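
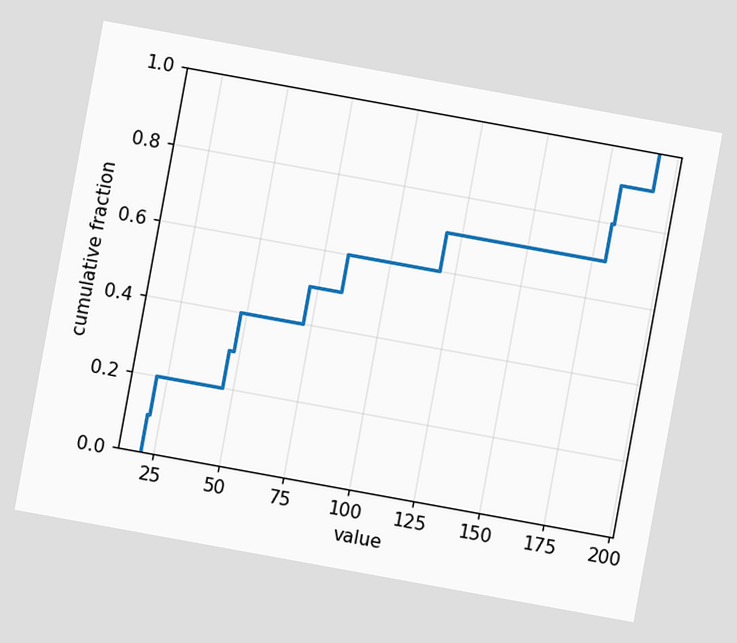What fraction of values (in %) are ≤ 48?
40%

The chart is tilted about 10° clockwise. At x=48 the ECDF step is at 40%.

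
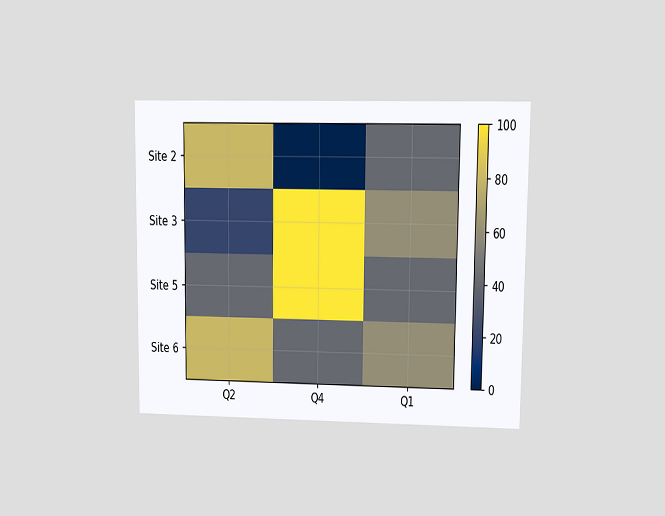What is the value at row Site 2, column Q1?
The chart is viewed at a slight angle. Matching cell (Site 2, Q1) against the colorbar gives 40.

40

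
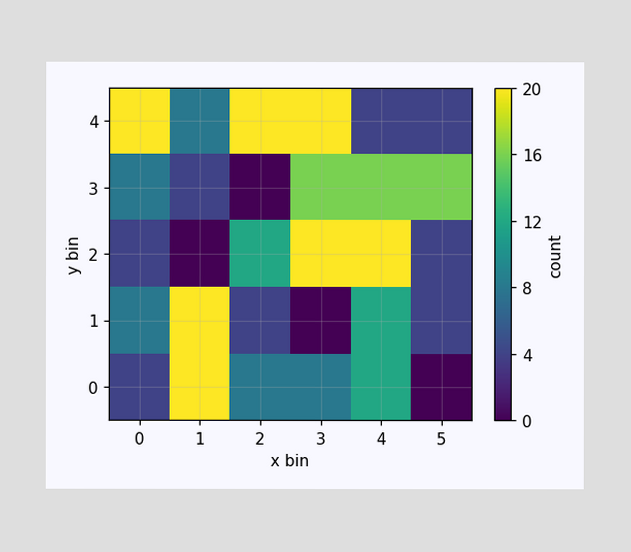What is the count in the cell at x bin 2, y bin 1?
4

Matching the cell (2, 1) against the colorbar gives 4.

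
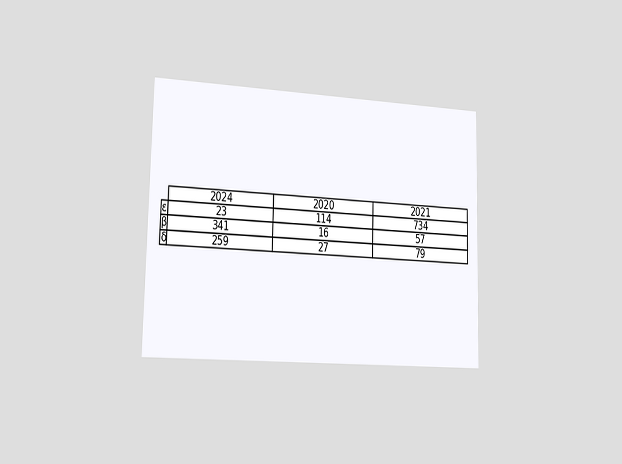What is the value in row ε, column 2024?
The chart is viewed slightly from the left. The (ε, 2024) cell reads 23.

23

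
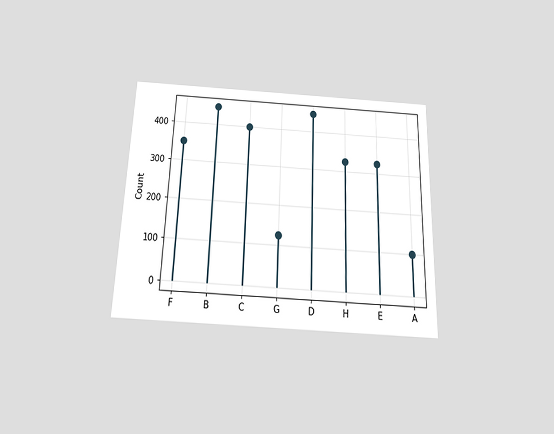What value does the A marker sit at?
100

The chart is viewed slightly from below. The A marker sits at 100.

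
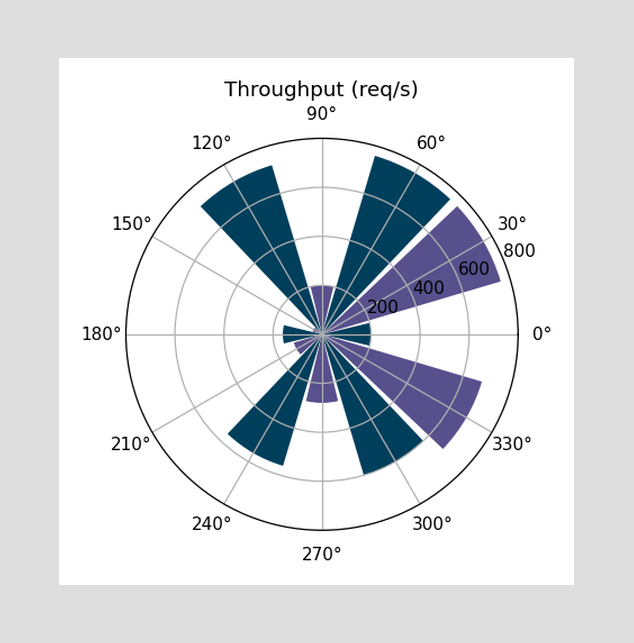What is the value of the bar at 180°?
The bar at 180° reaches 160req/s on the radial axis.

160req/s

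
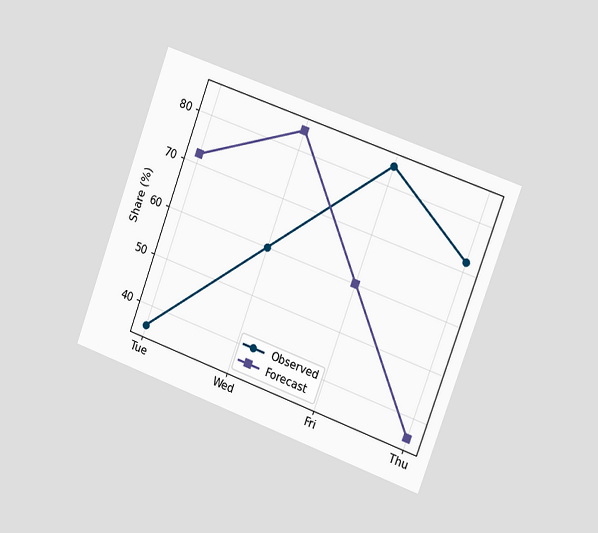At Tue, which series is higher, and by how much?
The chart is tilted about 20° clockwise and viewed slightly from the right. At Tue, Forecast sits above the other line by 36%.

Forecast, by 36%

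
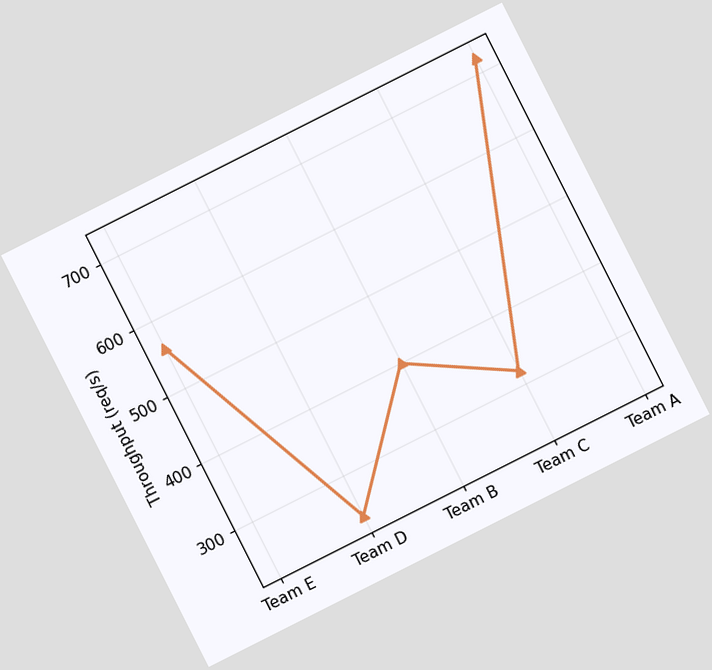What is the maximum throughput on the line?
720req/s

The chart is tilted about 27° counter-clockwise. The highest point is at Team A, and reading across to the y-axis gives 720req/s.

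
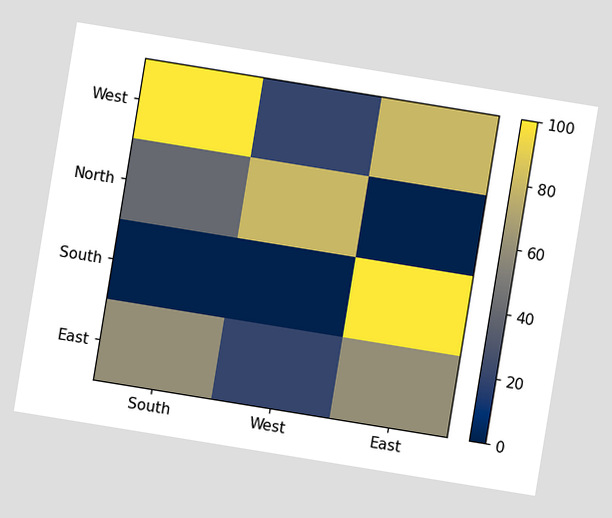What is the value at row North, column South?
40

The chart is tilted about 9° clockwise. Matching cell (North, South) against the colorbar gives 40.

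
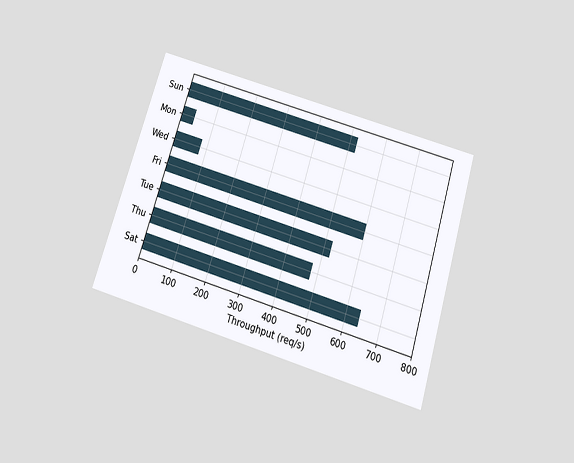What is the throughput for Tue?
520req/s

The chart is tilted about 17° clockwise and viewed slightly from below. Reading along the chart's x-axis, the Tue bar reaches 520req/s.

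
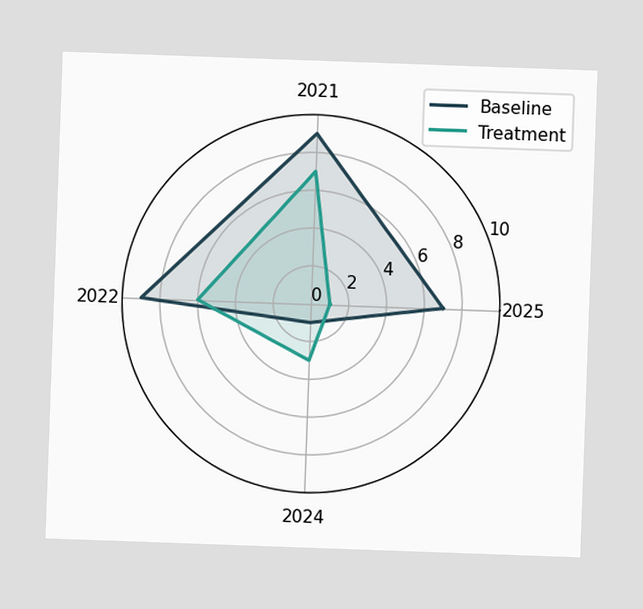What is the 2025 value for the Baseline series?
7

The chart is tilted about 2° clockwise. On the 2025 axis, Baseline reaches 7.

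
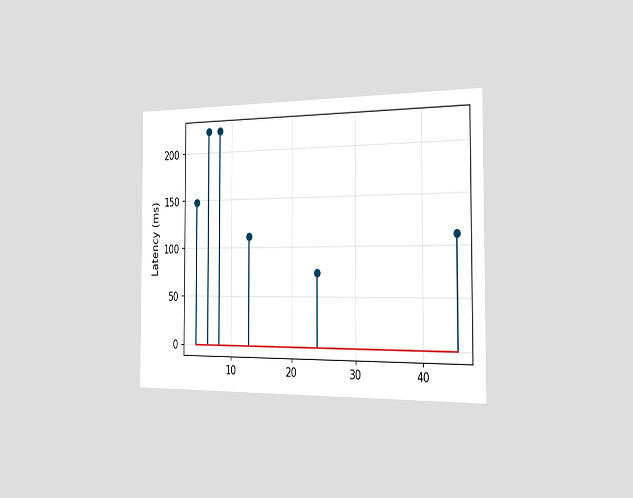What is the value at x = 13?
The chart is viewed slightly from the right. The stem at x=13 reaches 111ms.

111ms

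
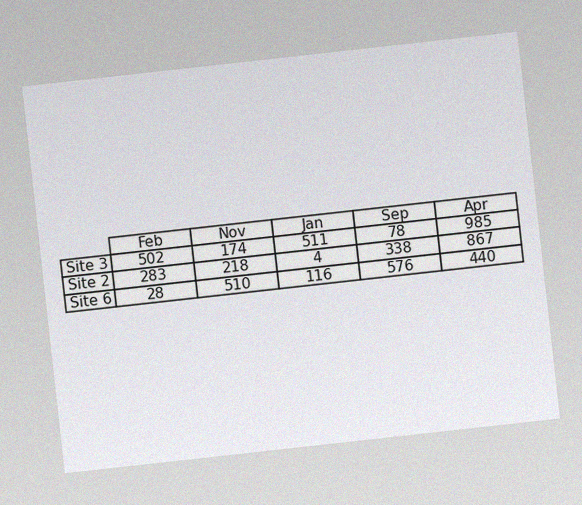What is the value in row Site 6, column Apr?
The chart is tilted about 6° counter-clockwise, with some photo noise. The (Site 6, Apr) cell reads 440.

440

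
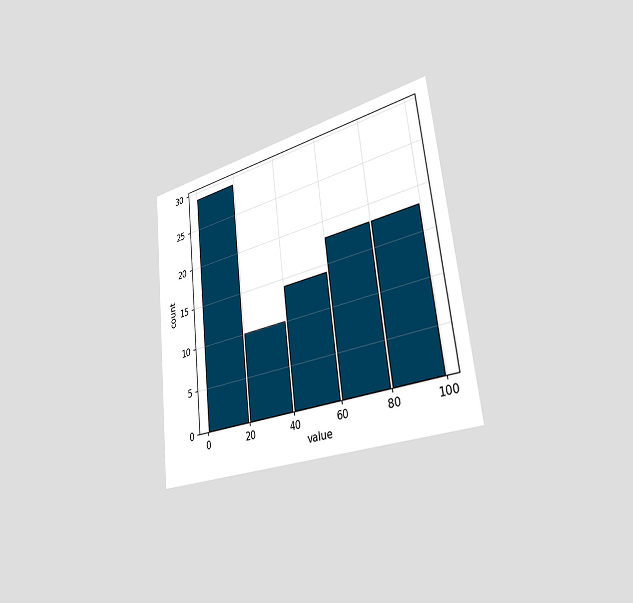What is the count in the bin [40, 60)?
The chart is tilted about 6° counter-clockwise and viewed slightly from the right. The [40, 60) bin has height 14.

14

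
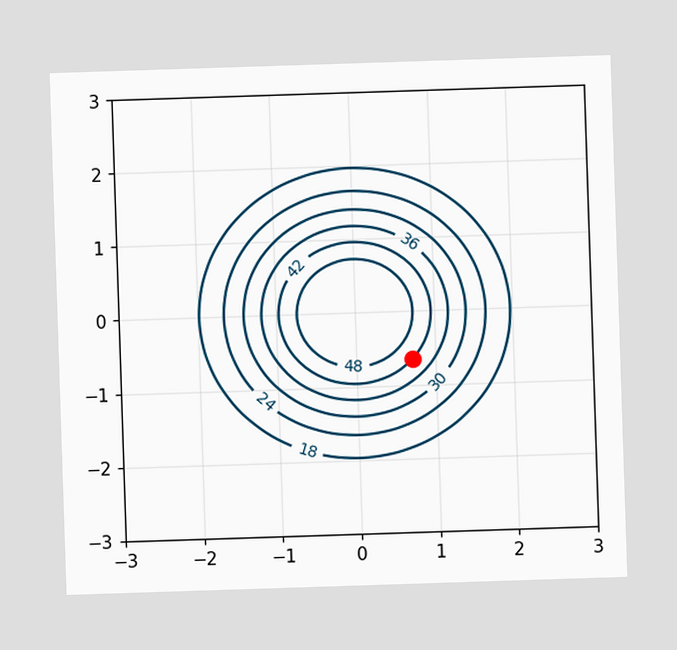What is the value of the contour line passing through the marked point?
The marked point sits on the contour labelled 42.

42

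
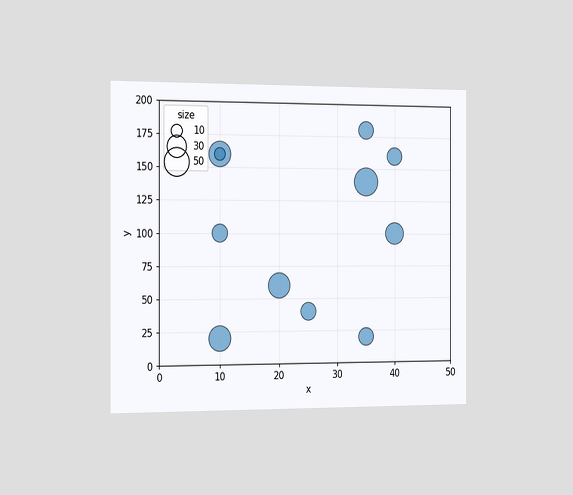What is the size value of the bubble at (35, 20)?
The chart is viewed slightly from the left. Matching the bubble at (35, 20) against the size legend gives 20.

20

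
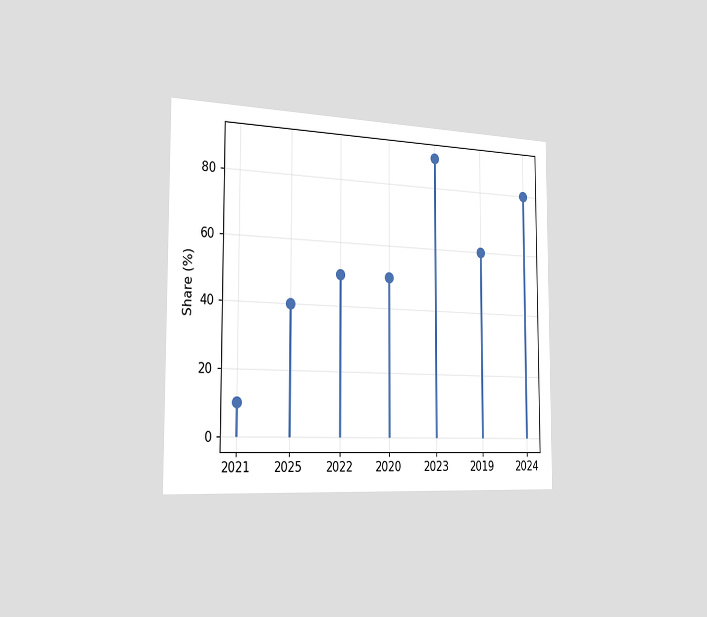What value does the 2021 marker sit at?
The chart is viewed slightly from the left. The 2021 marker sits at 10%.

10%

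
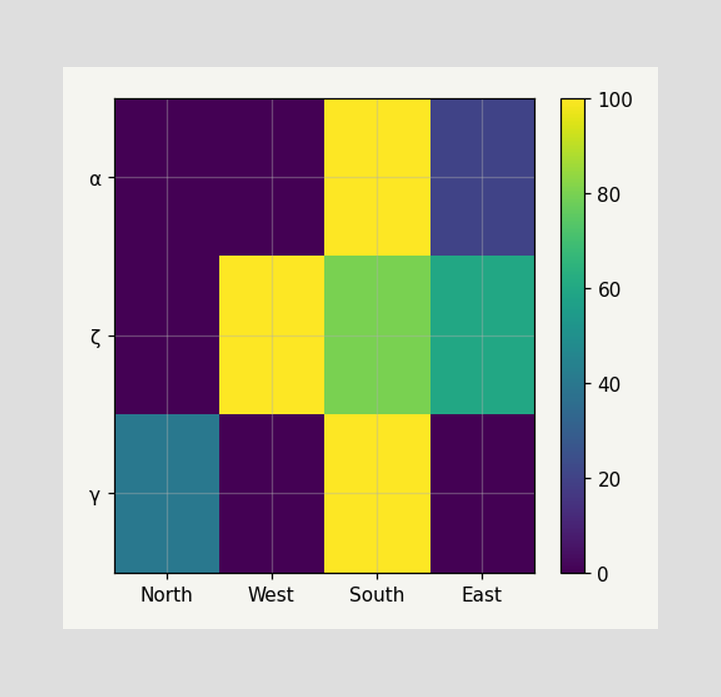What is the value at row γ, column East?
Matching cell (γ, East) against the colorbar gives 0.

0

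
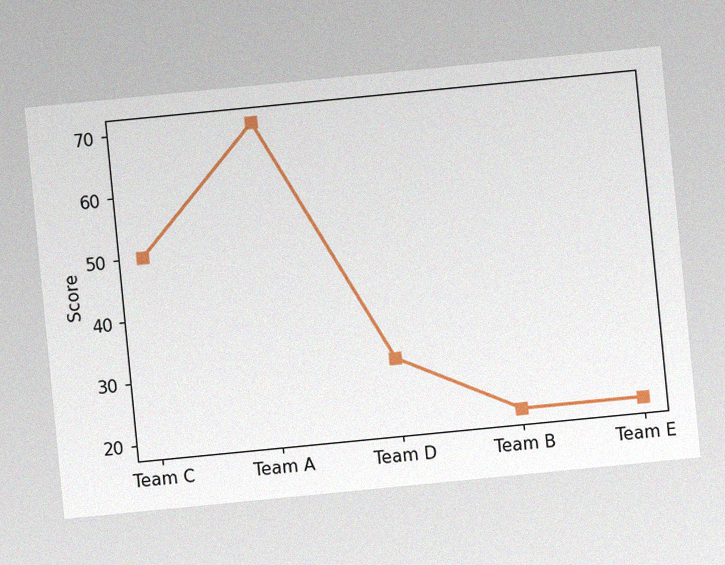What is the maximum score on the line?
The chart is tilted about 6° counter-clockwise, with some photo noise. The highest point is at Team A, and reading across to the y-axis gives 70.

70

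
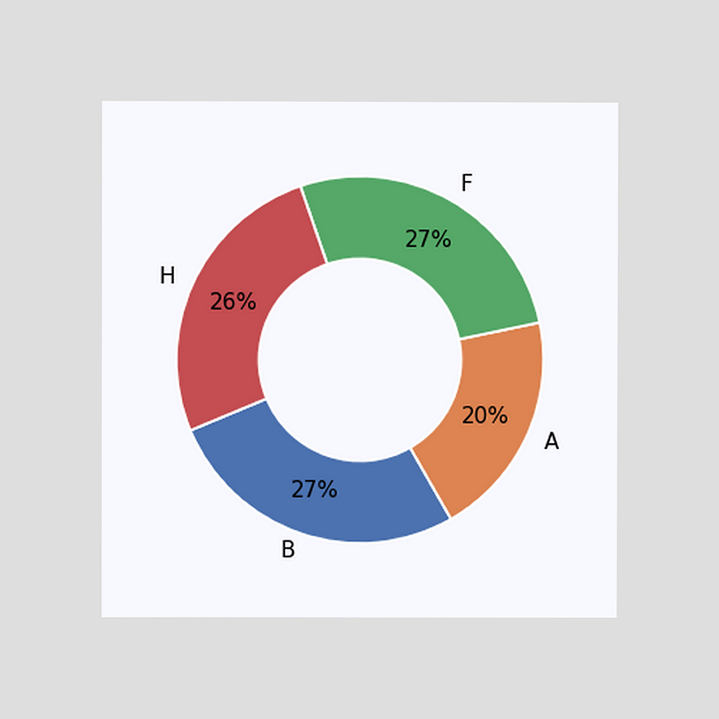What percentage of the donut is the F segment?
The chart is viewed at a slight angle. The F segment takes up 27% of the ring.

27%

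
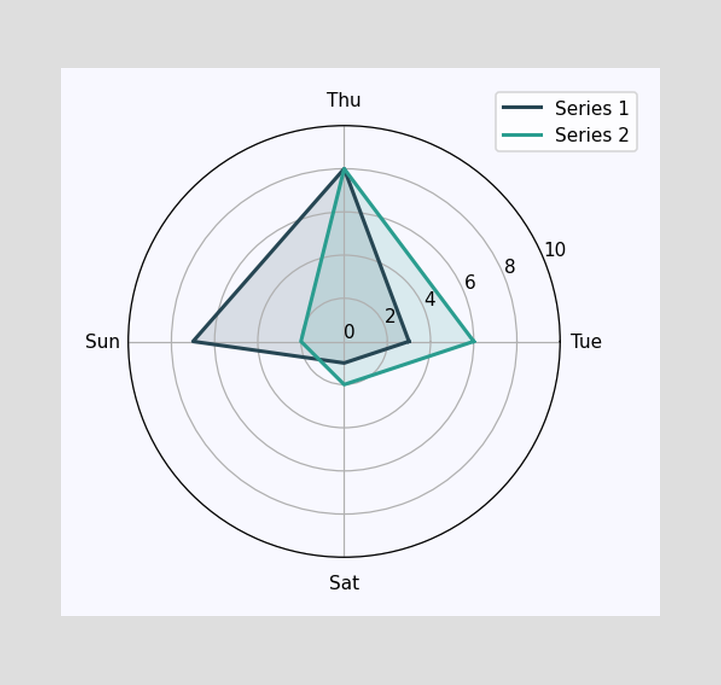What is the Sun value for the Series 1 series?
On the Sun axis, Series 1 reaches 7.

7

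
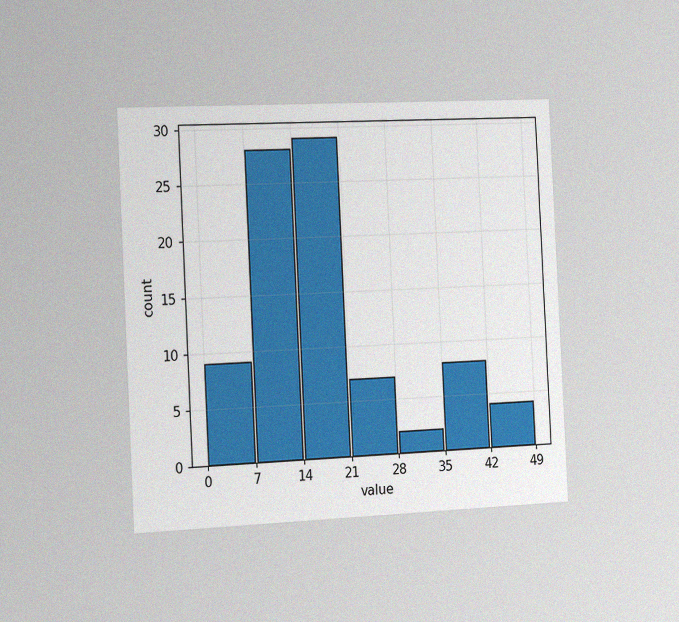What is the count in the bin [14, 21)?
The chart is tilted about 3° counter-clockwise and viewed slightly from the left, with some photo noise. The [14, 21) bin has height 29.

29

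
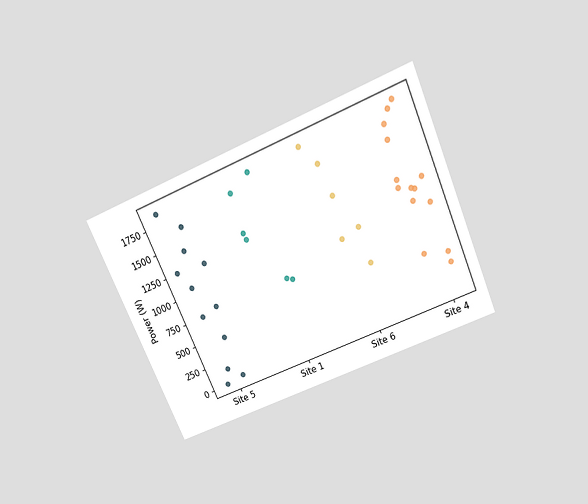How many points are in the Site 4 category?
14

The chart is tilted about 24° counter-clockwise and viewed slightly from above. Counting the markers in the Site 4 column gives 14.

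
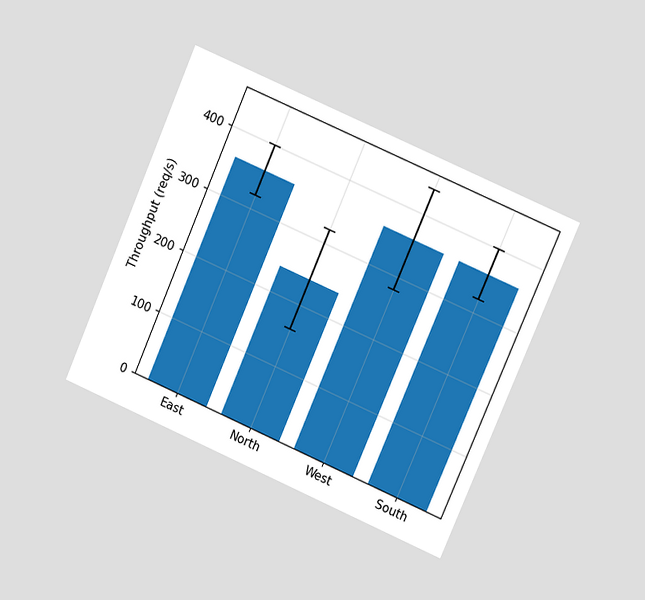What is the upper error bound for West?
440req/s

The chart is tilted about 23° clockwise and viewed at a slight angle. The West bar's upper whisker reaches 440req/s.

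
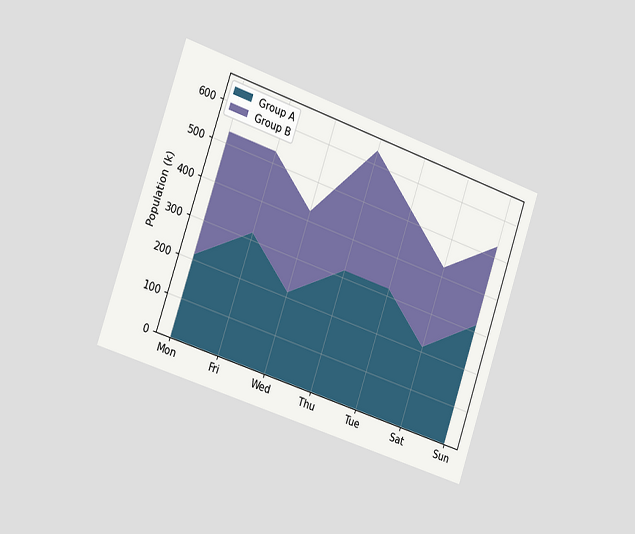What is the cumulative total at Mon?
530k

The chart is tilted about 19° clockwise and viewed slightly from the left. The stacked total at Mon reaches 530k.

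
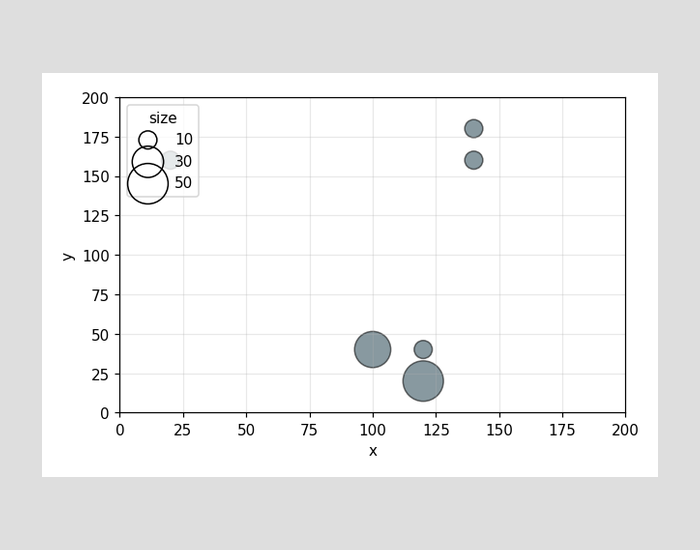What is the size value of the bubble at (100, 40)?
40

Matching the bubble at (100, 40) against the size legend gives 40.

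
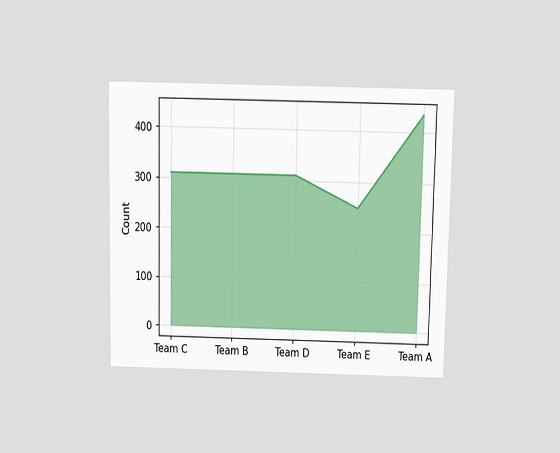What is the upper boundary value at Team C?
The chart is viewed slightly from above. At Team C the upper boundary is at 310.

310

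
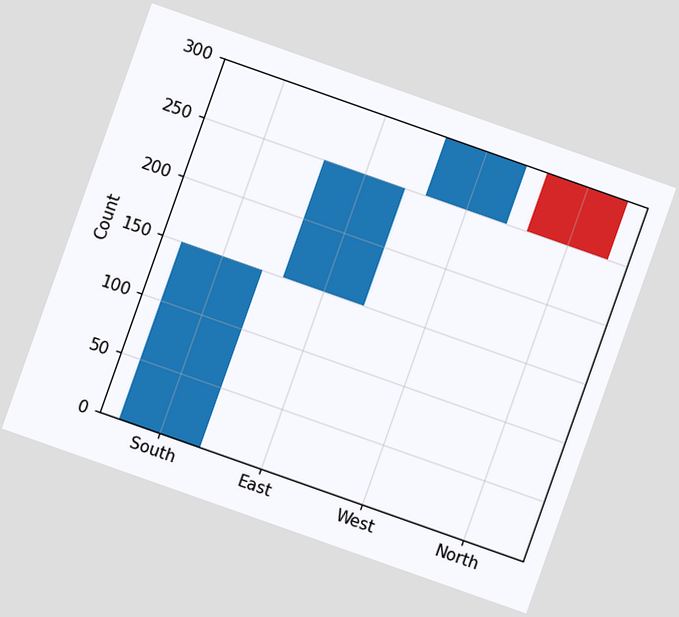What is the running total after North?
250

The chart is tilted about 19° clockwise. After North the running total reaches 250.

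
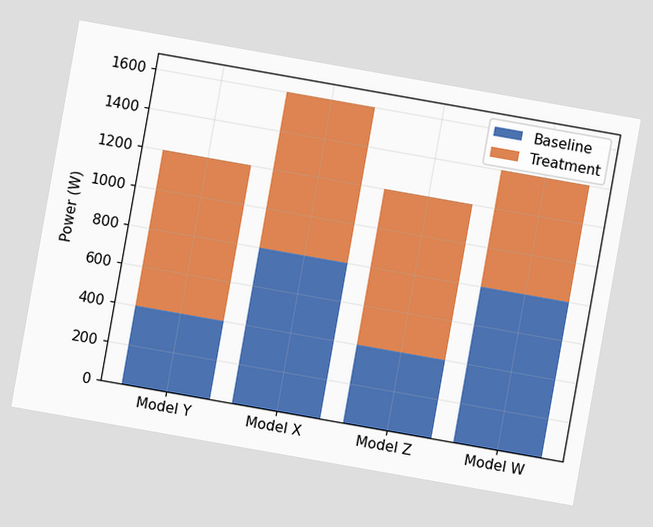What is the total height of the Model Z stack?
1200W

The chart is tilted about 10° clockwise. The Model Z stack's top reaches 1200W on the y-axis.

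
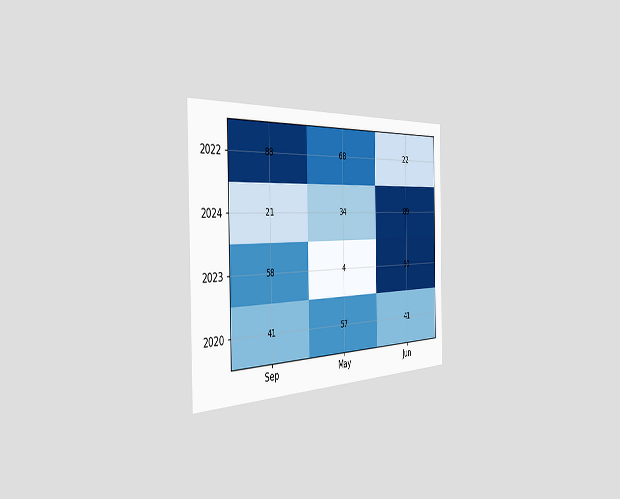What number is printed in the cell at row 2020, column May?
The chart is viewed slightly from the left. The (2020, May) cell reads 57.

57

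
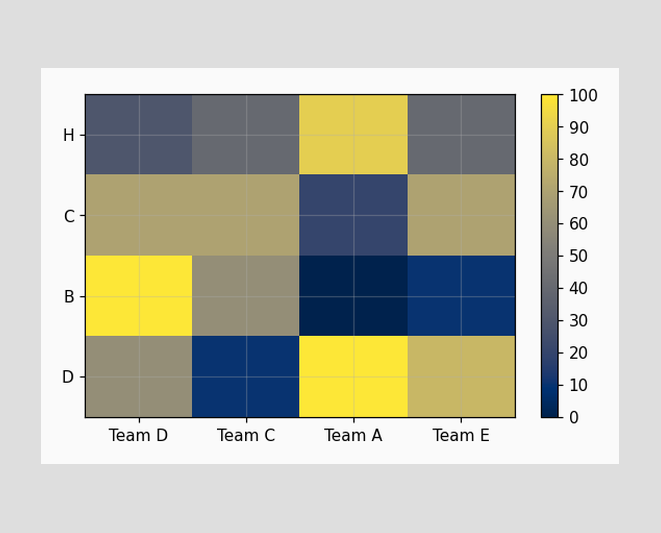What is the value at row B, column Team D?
Matching cell (B, Team D) against the colorbar gives 100.

100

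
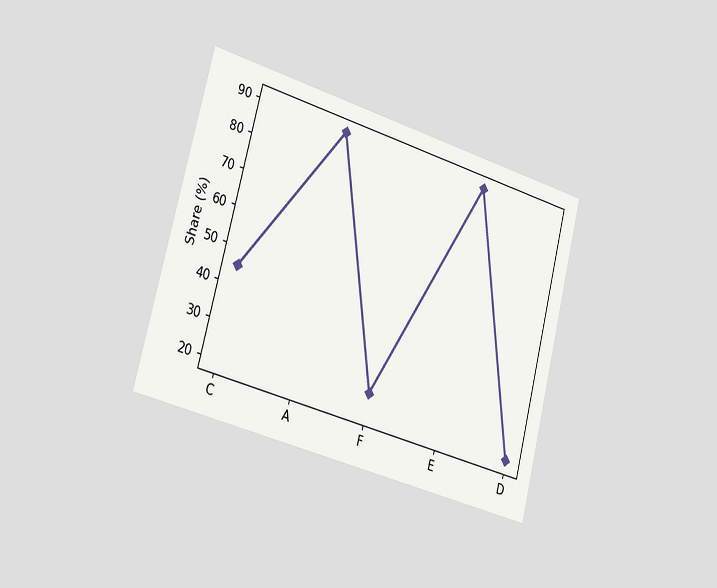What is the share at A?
90%

The chart is tilted about 15° clockwise and viewed slightly from the left. At A, the line is at 90%.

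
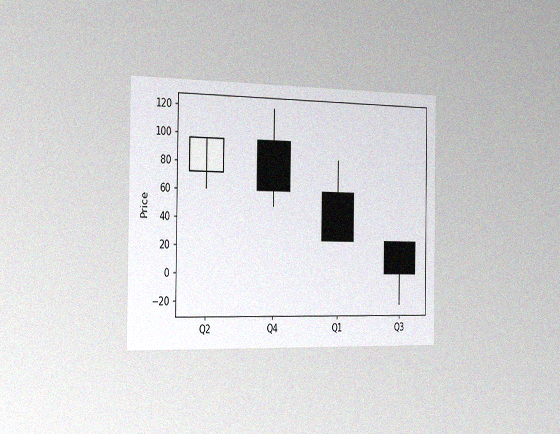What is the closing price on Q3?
The chart is viewed slightly from the left, with some photo noise. The Q3 candle closes at 0.

0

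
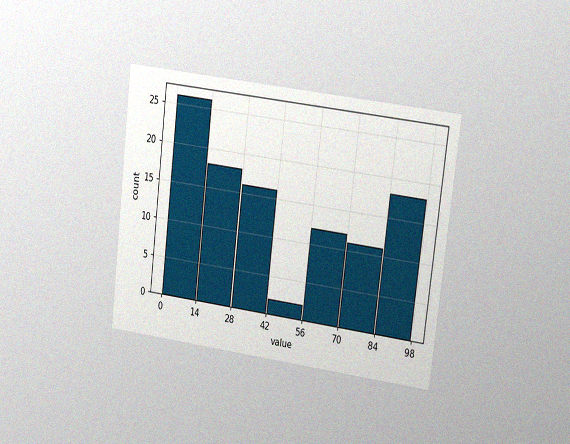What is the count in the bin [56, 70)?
12

The chart is tilted about 7° clockwise and viewed at a slight angle, with some photo noise. The [56, 70) bin has height 12.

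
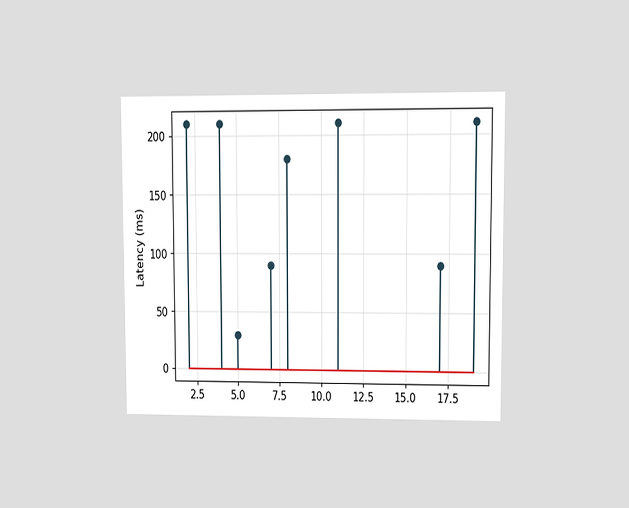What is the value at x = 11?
The chart is viewed at a slight angle. The stem at x=11 reaches 210ms.

210ms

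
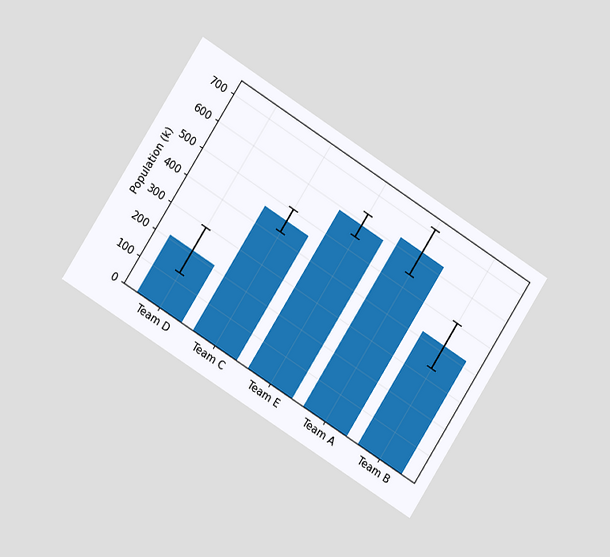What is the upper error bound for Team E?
The chart is tilted about 32° clockwise and viewed slightly from the left. The Team E bar's upper whisker reaches 630k.

630k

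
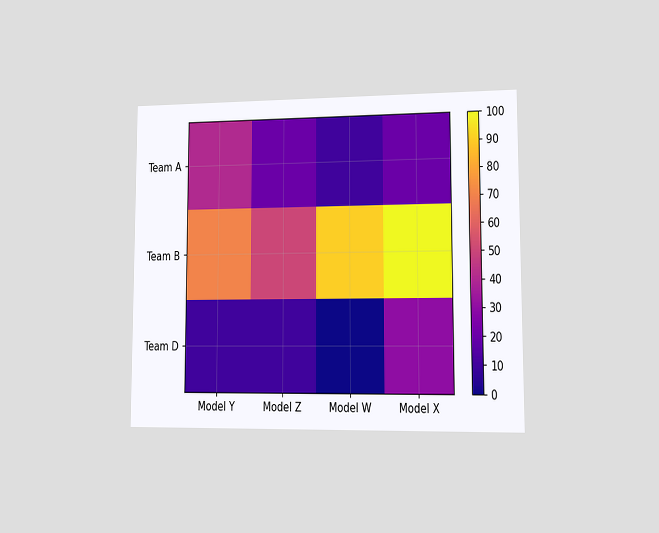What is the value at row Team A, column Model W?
10

The chart is viewed at a slight angle. Matching cell (Team A, Model W) against the colorbar gives 10.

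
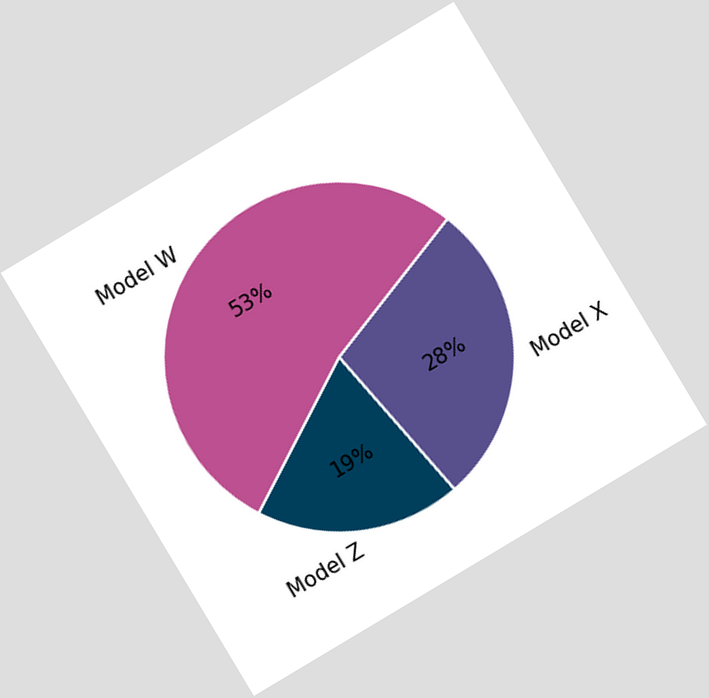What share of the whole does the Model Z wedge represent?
The chart is tilted about 31° counter-clockwise. The Model Z slice takes up 19% of the pie.

19%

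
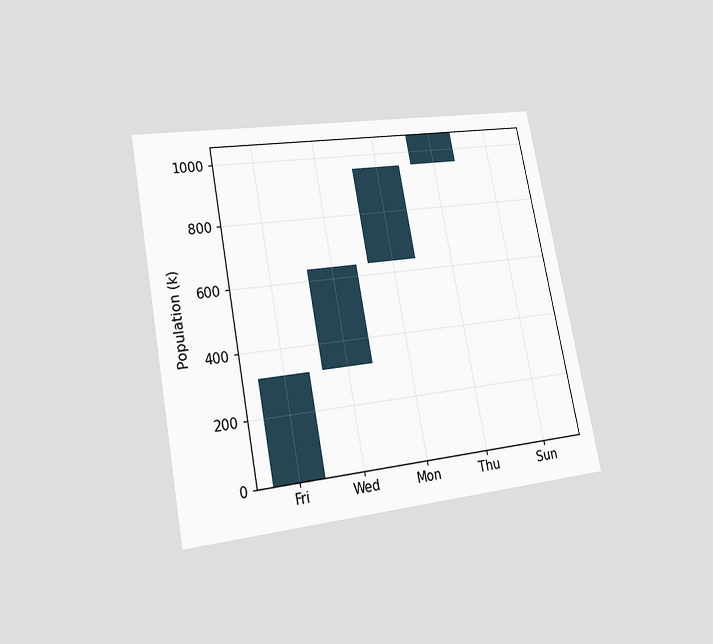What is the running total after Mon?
954k

The chart is tilted about 11° counter-clockwise and viewed at a slight angle. After Mon the running total reaches 954k.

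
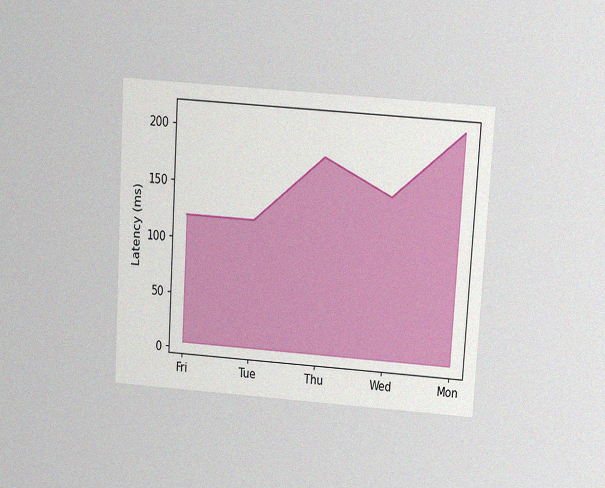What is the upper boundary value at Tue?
120ms

The chart is tilted about 4° clockwise and viewed slightly from above, with some photo noise. At Tue the upper boundary is at 120ms.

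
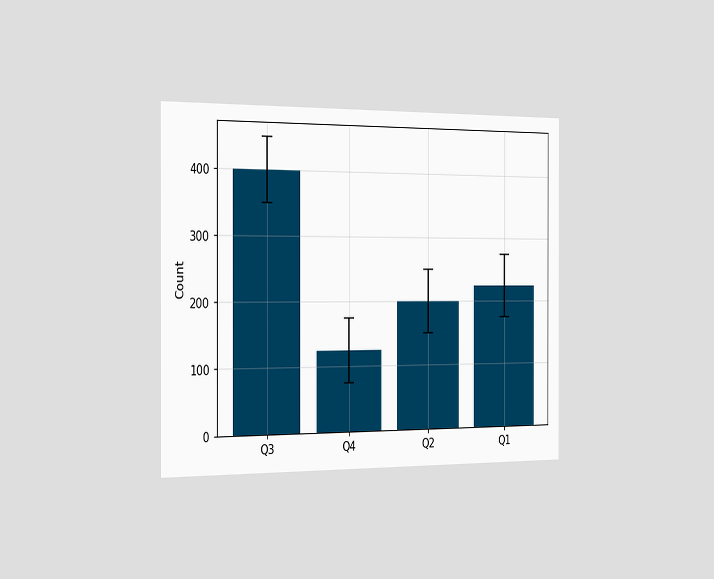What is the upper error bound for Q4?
The chart is viewed slightly from the left. The Q4 bar's upper whisker reaches 175.

175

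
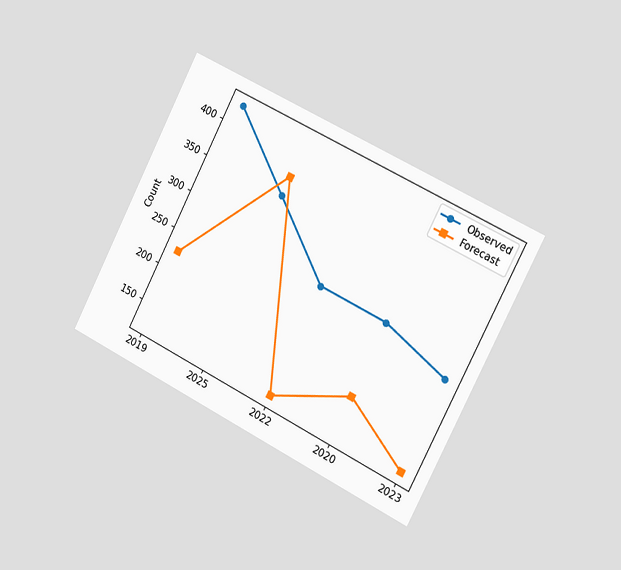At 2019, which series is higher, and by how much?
The chart is tilted about 27° clockwise and viewed slightly from the right. At 2019, Observed sits above the other line by 200.

Observed, by 200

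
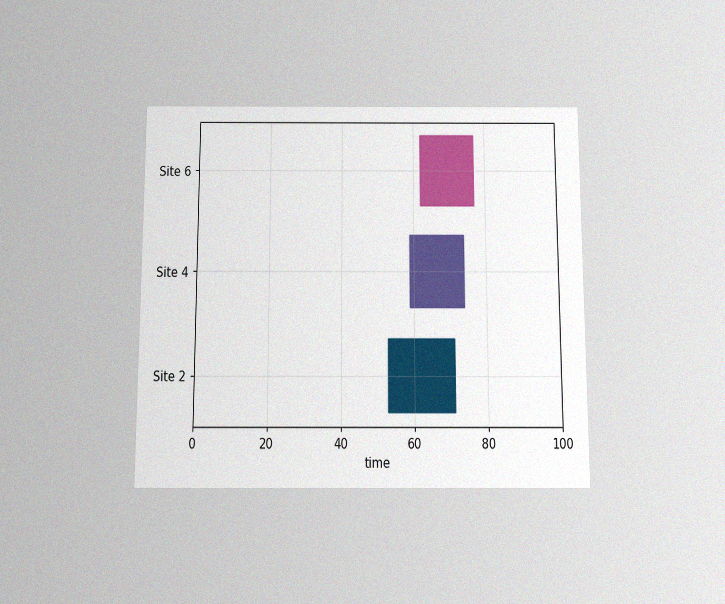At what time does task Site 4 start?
The chart is viewed slightly from below, with some photo noise. The Site 4 bar begins at t=59.

59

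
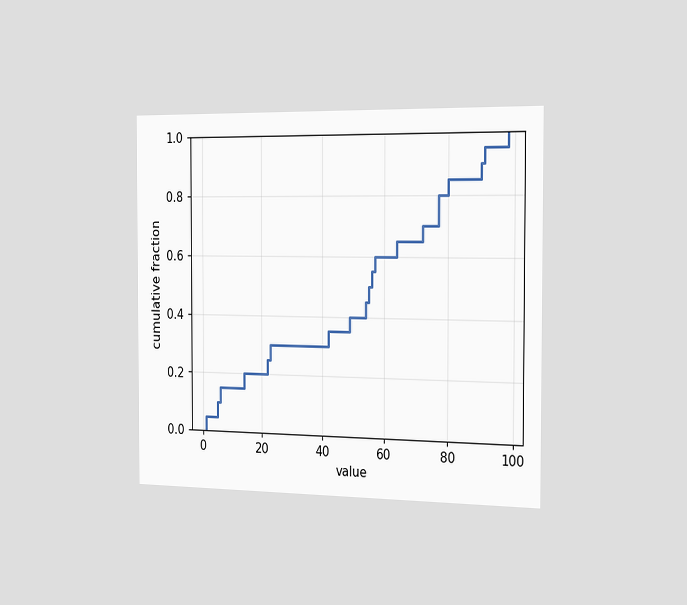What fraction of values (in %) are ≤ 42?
35%

The chart is viewed slightly from the right. At x=42 the ECDF step is at 35%.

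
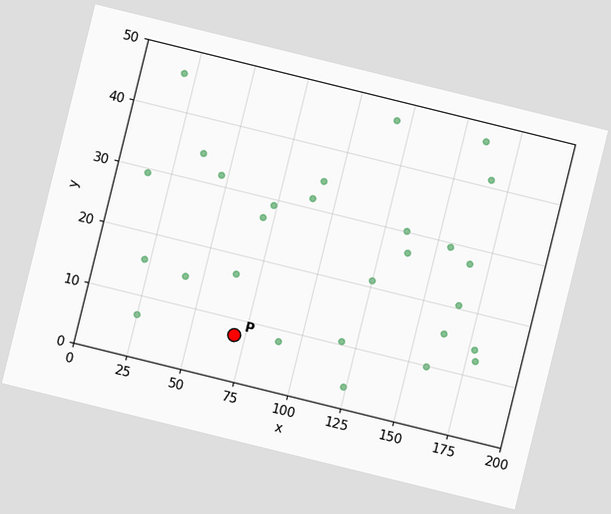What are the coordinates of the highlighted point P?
The chart is tilted about 14° clockwise. Following the gridlines from P to each axis, P sits at (70, 7.5).

(70, 7.5)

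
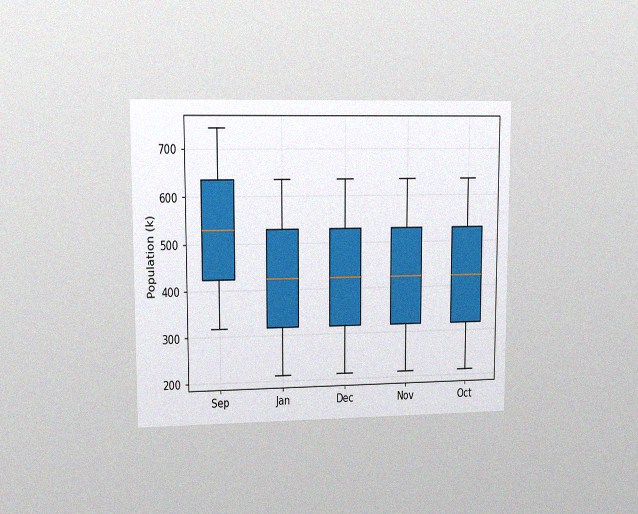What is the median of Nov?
424k

The chart is viewed at a slight angle, with some photo noise. The median line in the Nov box sits at 424k.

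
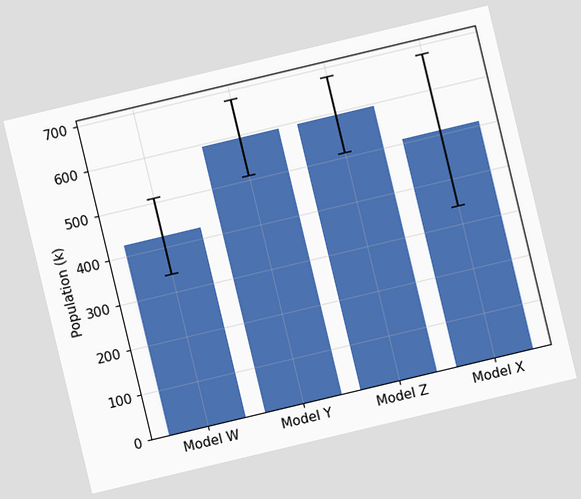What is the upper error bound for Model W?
510k

The chart is tilted about 13° counter-clockwise. The Model W bar's upper whisker reaches 510k.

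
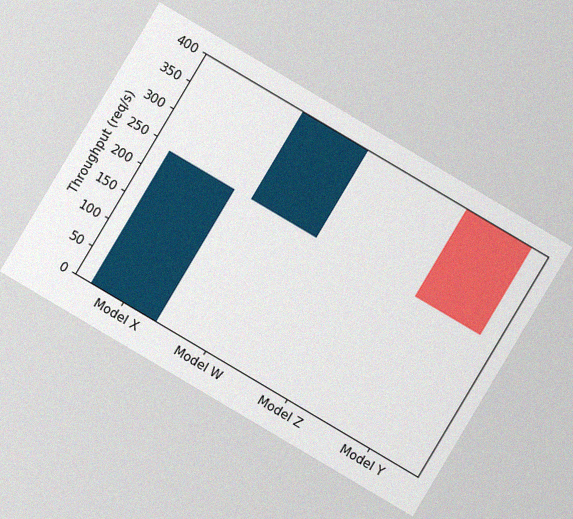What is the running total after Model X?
The chart is tilted about 31° clockwise, with some photo noise. After Model X the running total reaches 240req/s.

240req/s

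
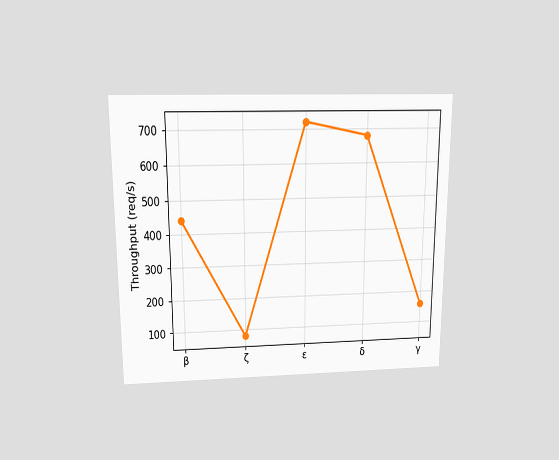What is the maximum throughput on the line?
The chart is viewed slightly from above. The highest point is at ε, and reading across to the y-axis gives 720req/s.

720req/s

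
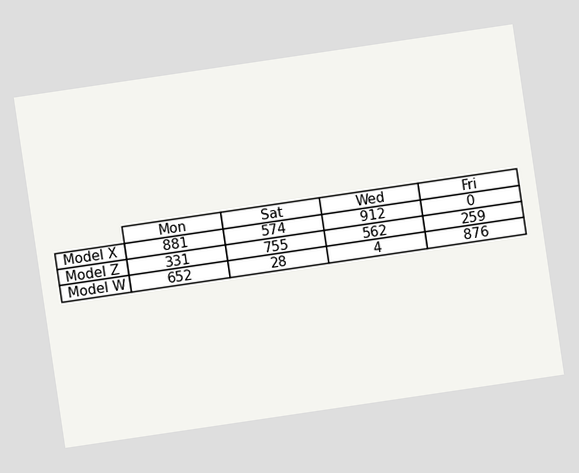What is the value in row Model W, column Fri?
The chart is tilted about 8° counter-clockwise. The (Model W, Fri) cell reads 876.

876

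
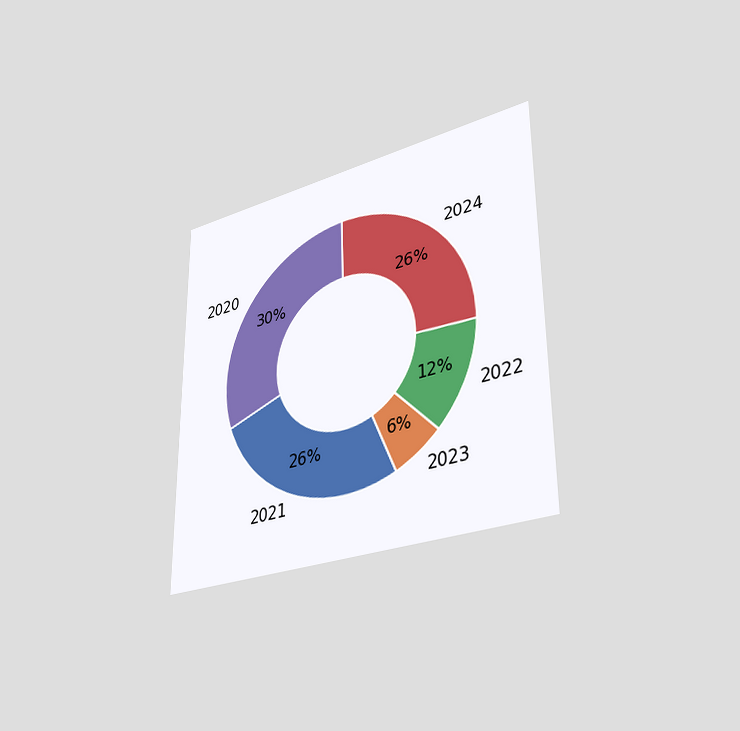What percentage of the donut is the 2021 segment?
26%

The chart is viewed slightly from the right. The 2021 segment takes up 26% of the ring.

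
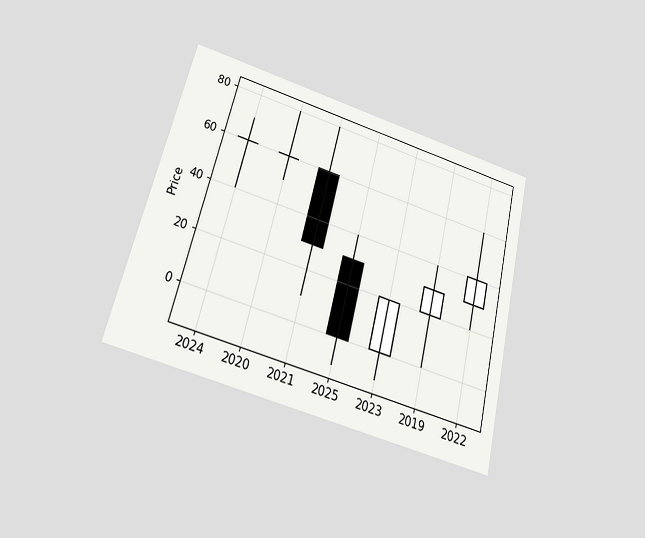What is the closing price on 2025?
0

The chart is tilted about 14° clockwise and viewed slightly from below. The 2025 candle closes at 0.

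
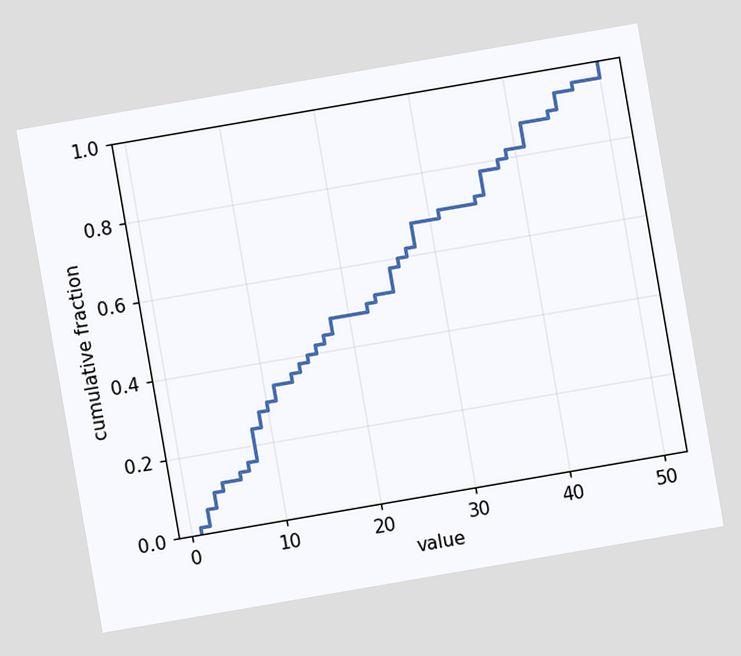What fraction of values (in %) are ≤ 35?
The chart is tilted about 10° counter-clockwise. At x=35 the ECDF step is at 72%.

72%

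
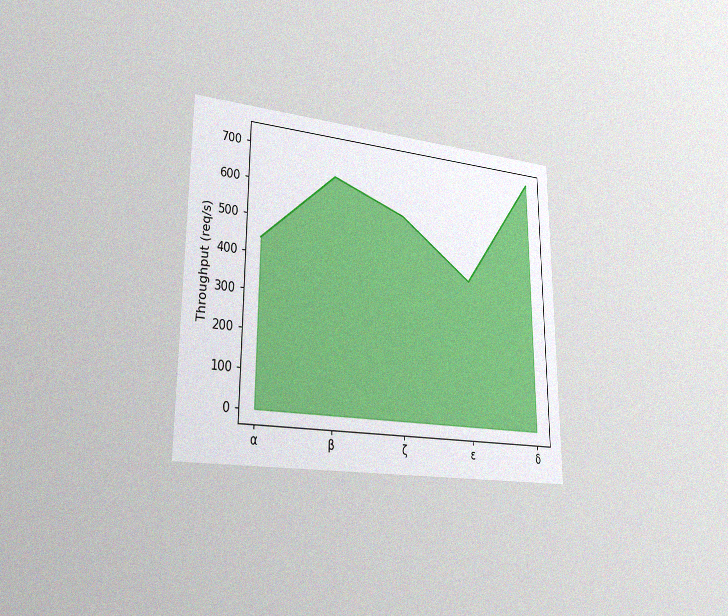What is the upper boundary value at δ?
720req/s

The chart is viewed slightly from the left, with some photo noise. At δ the upper boundary is at 720req/s.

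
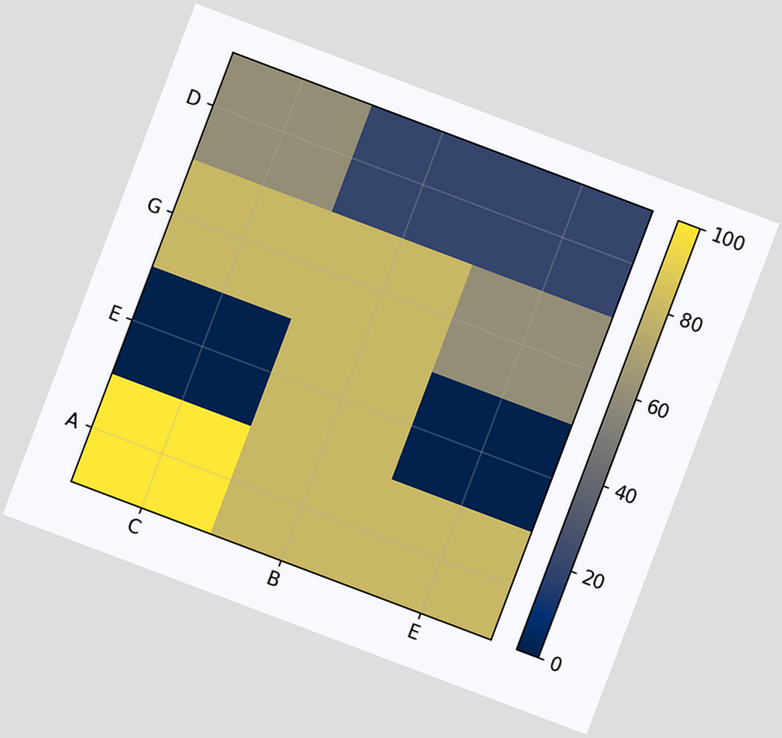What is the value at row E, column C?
The chart is tilted about 21° clockwise. Matching cell (E, C) against the colorbar gives 0.

0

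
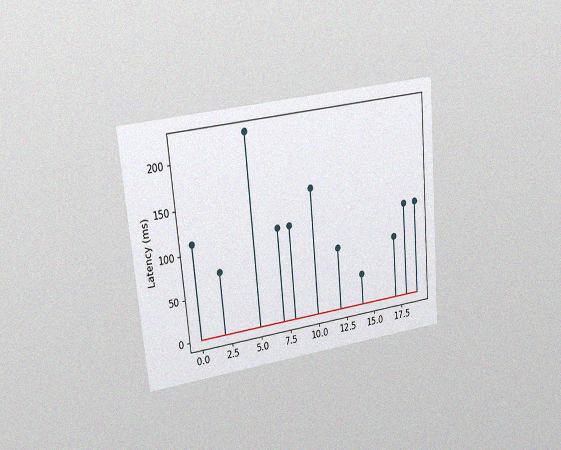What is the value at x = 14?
The chart is tilted about 5° counter-clockwise and viewed at a slight angle, with some photo noise. The stem at x=14 reaches 37ms.

37ms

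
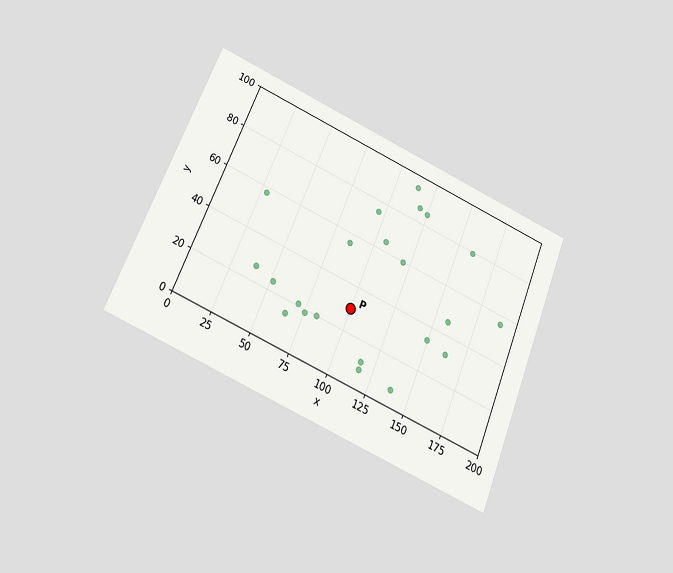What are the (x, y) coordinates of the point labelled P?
(100, 30)

The chart is tilted about 23° clockwise and viewed slightly from below. Following the gridlines from P to each axis, P sits at (100, 30).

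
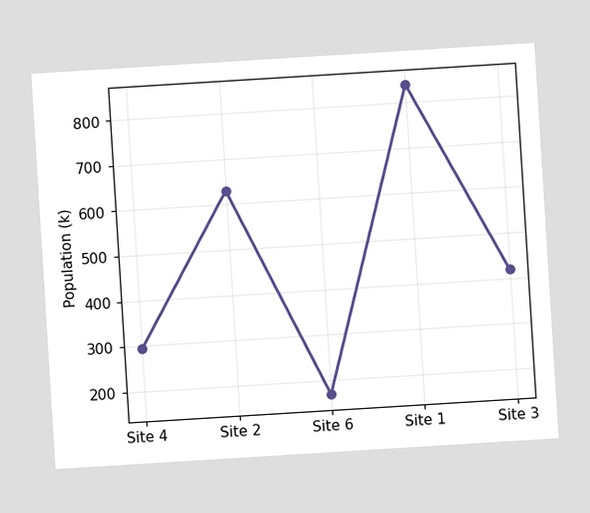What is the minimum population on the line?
The chart is tilted about 4° counter-clockwise. The lowest point is at Site 6, and reading across to the y-axis gives 168k.

168k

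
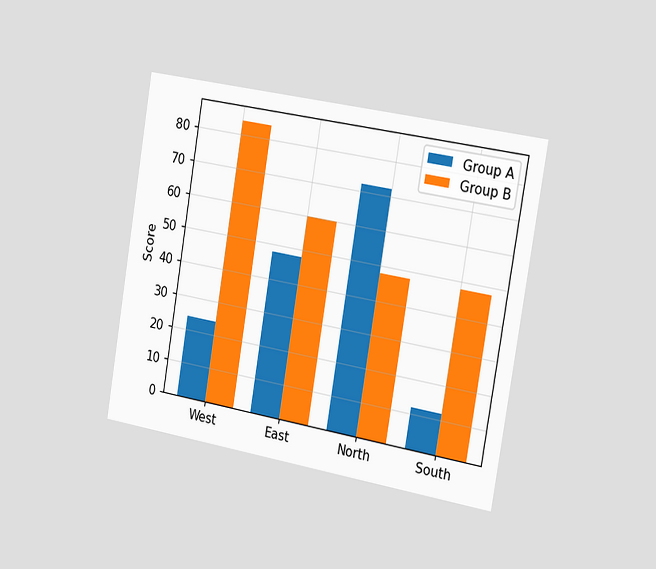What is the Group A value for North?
The chart is tilted about 9° clockwise and viewed slightly from the right. The Group A bar at North reaches 72 on the y-axis.

72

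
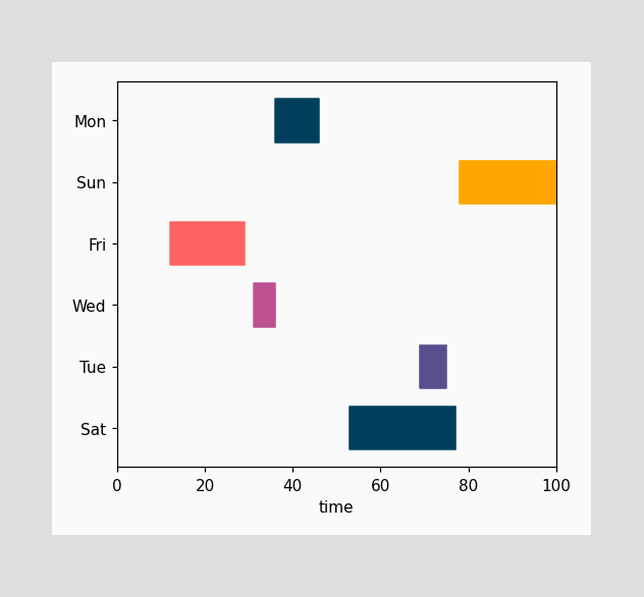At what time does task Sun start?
78

The Sun bar begins at t=78.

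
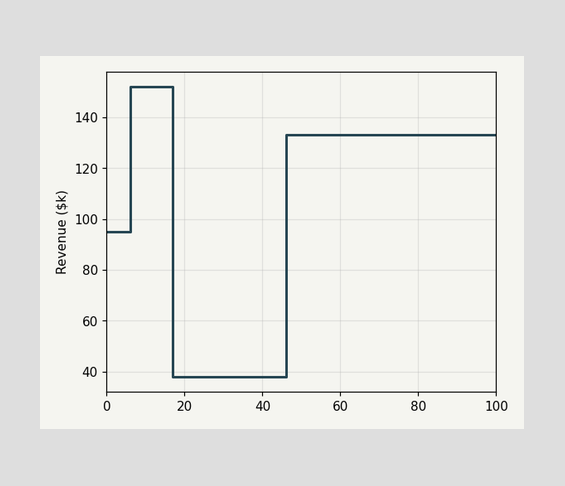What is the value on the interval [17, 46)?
On [17, 46) the step sits at $38k.

$38k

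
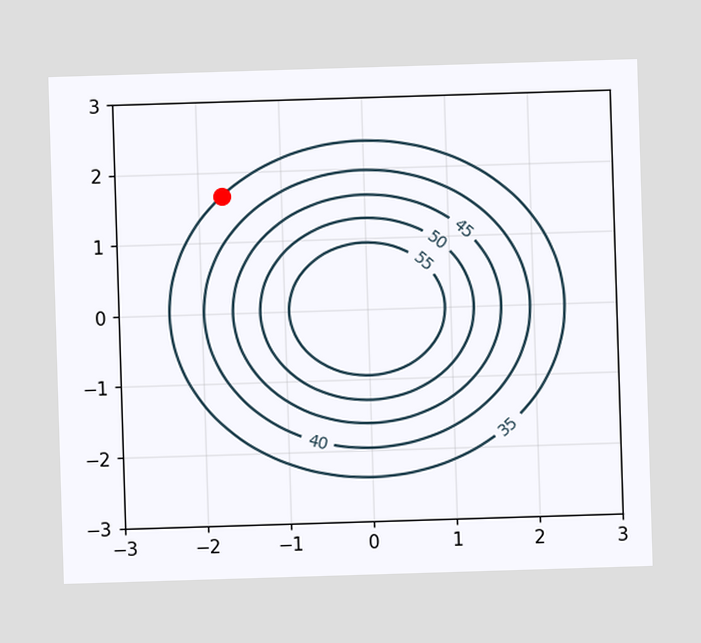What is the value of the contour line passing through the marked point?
The marked point sits on the contour labelled 35.

35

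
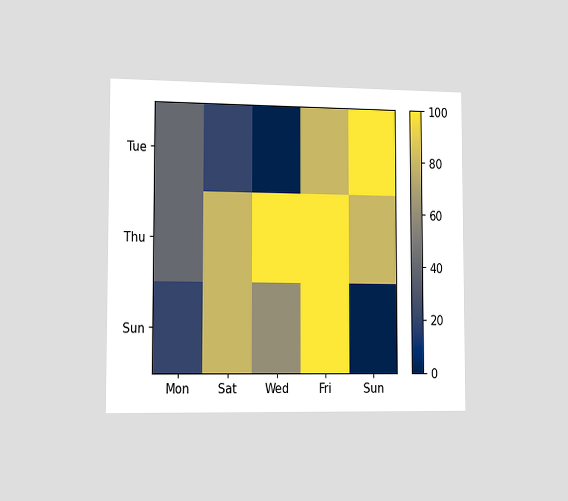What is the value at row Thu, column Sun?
80

The chart is viewed slightly from the left. Matching cell (Thu, Sun) against the colorbar gives 80.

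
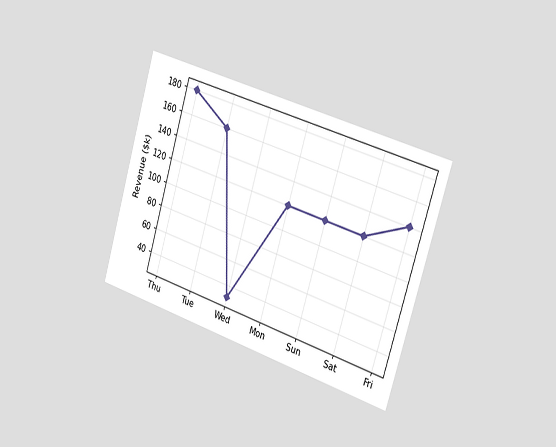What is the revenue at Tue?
The chart is tilted about 17° clockwise and viewed slightly from the right. At Tue, the line is at $160k.

$160k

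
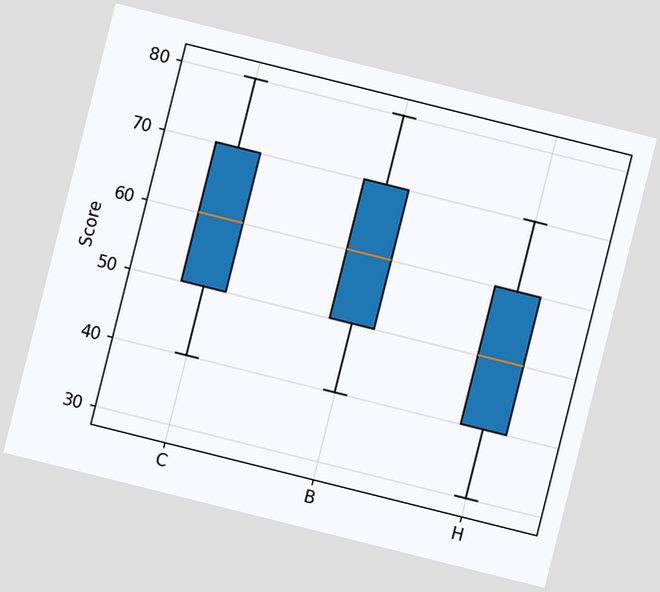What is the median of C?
The chart is tilted about 14° clockwise. The median line in the C box sits at 60.

60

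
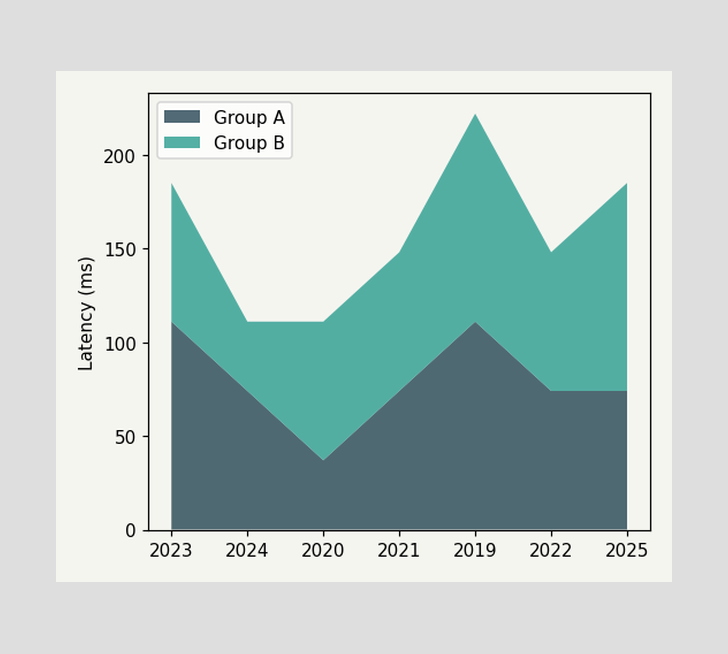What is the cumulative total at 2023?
185ms

The stacked total at 2023 reaches 185ms.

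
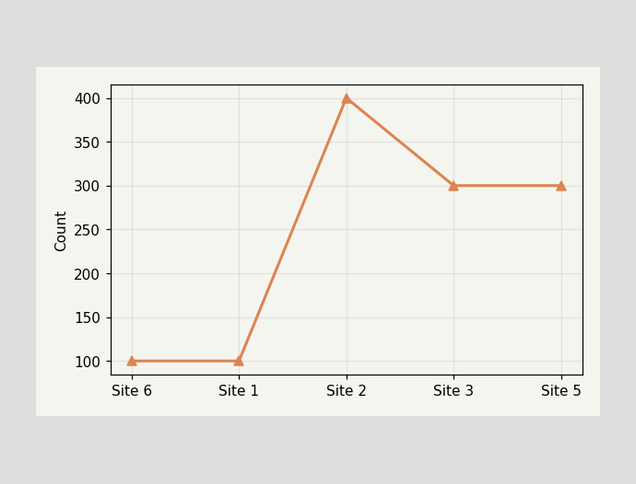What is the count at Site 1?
At Site 1, the line is at 100.

100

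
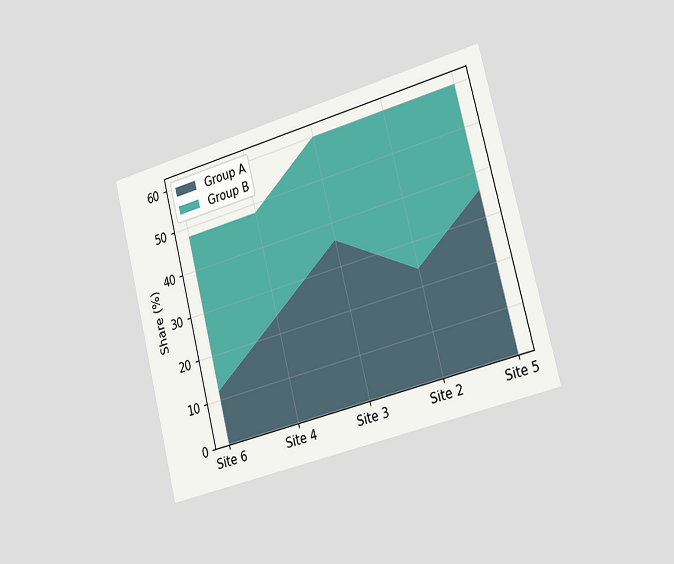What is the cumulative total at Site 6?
The chart is tilted about 15° counter-clockwise and viewed slightly from the right. The stacked total at Site 6 reaches 48%.

48%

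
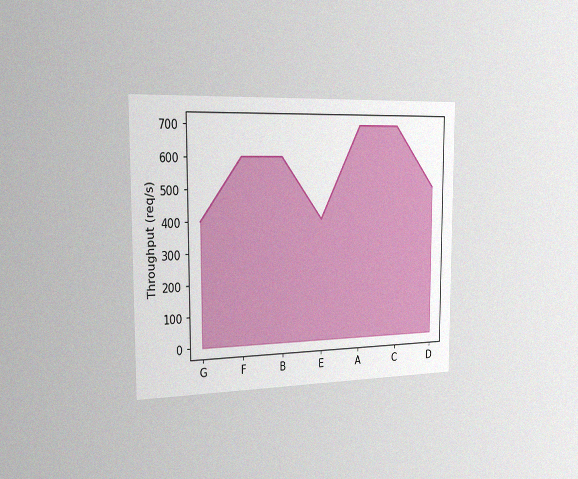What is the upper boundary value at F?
The chart is viewed slightly from the left, with some photo noise. At F the upper boundary is at 600req/s.

600req/s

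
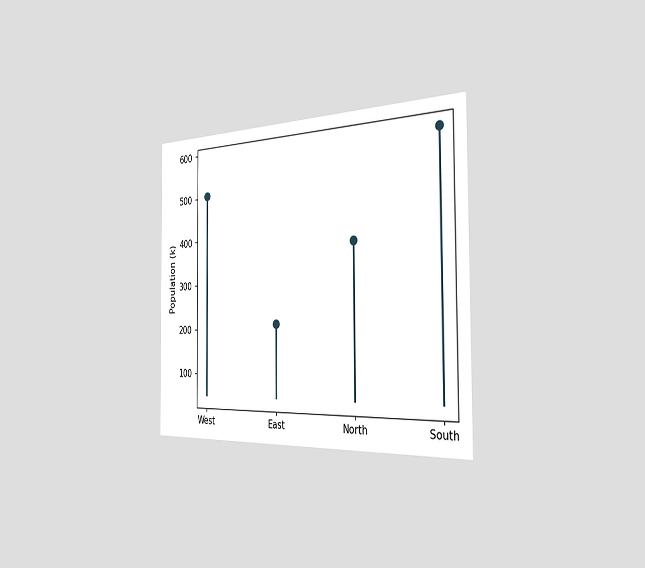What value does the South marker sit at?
The chart is viewed slightly from the right. The South marker sits at 588k.

588k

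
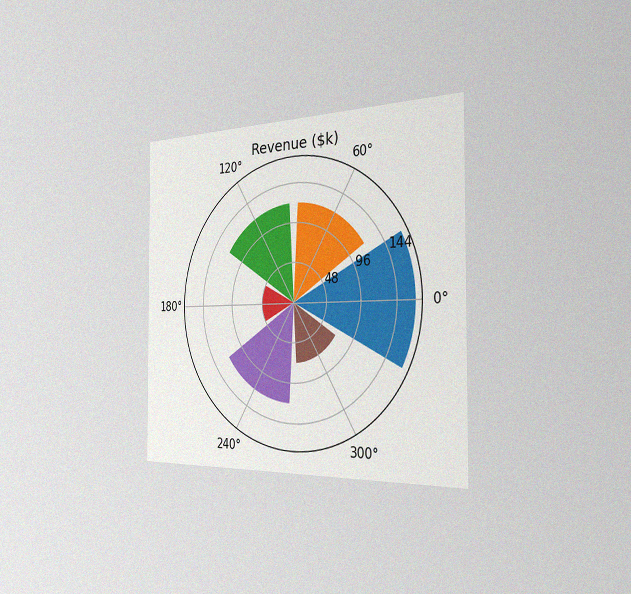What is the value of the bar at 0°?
The chart is viewed slightly from the right, with some photo noise. The bar at 0° reaches $168k on the radial axis.

$168k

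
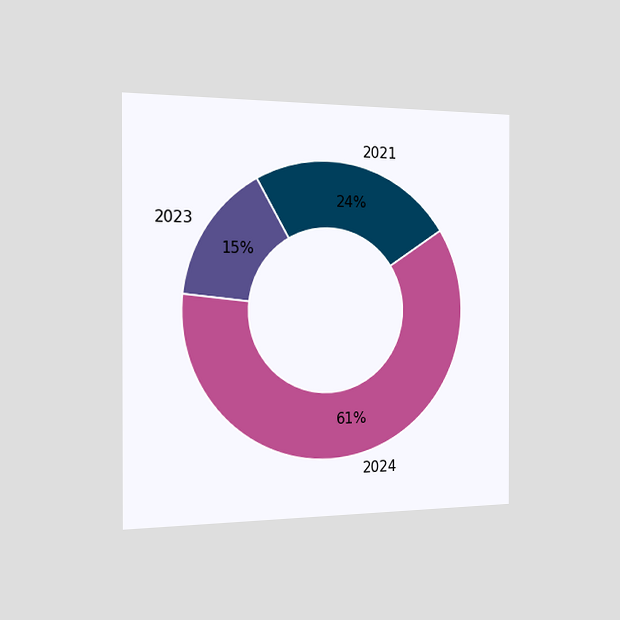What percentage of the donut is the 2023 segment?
15%

The chart is viewed slightly from the left. The 2023 segment takes up 15% of the ring.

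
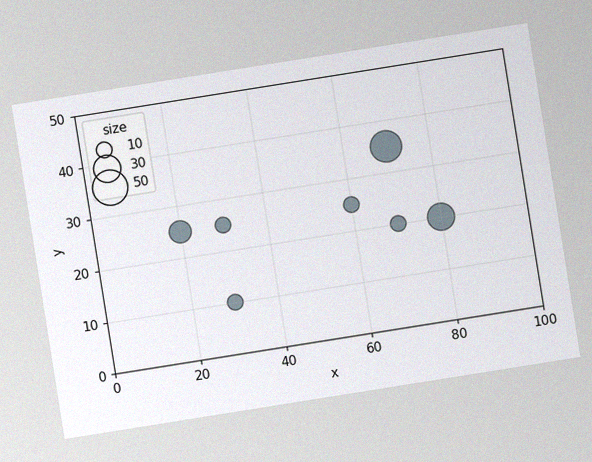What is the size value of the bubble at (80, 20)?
The chart is tilted about 9° counter-clockwise, with some photo noise. Matching the bubble at (80, 20) against the size legend gives 30.

30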